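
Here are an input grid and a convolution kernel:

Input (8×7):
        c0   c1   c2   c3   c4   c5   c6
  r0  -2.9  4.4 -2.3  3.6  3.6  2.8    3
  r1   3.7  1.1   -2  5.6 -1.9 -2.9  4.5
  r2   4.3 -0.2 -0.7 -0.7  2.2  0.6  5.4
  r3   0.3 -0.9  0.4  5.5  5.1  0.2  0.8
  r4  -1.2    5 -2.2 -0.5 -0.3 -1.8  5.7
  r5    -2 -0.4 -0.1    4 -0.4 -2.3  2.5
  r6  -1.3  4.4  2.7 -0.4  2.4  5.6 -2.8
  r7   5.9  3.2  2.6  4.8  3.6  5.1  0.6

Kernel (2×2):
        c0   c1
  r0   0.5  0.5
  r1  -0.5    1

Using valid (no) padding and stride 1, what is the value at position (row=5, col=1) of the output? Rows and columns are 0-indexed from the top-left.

0.25

The receptive field on the input at this output position is [-0.4 -0.1 / 4.4 2.7]. Elementwise product with the kernel and sum: -0.4·0.5 + -0.1·0.5 + 4.4·-0.5 + 2.7·1.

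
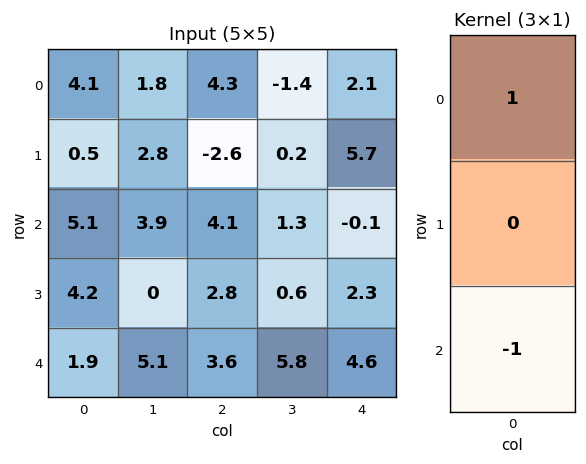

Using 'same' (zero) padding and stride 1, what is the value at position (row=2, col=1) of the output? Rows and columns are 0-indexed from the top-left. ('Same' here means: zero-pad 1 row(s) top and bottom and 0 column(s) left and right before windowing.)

The receptive field on the zero-padded input at this output position is [2.8 / 3.9 / 0]. Elementwise product with the kernel and sum: 2.8·1 + 0·-1.

2.8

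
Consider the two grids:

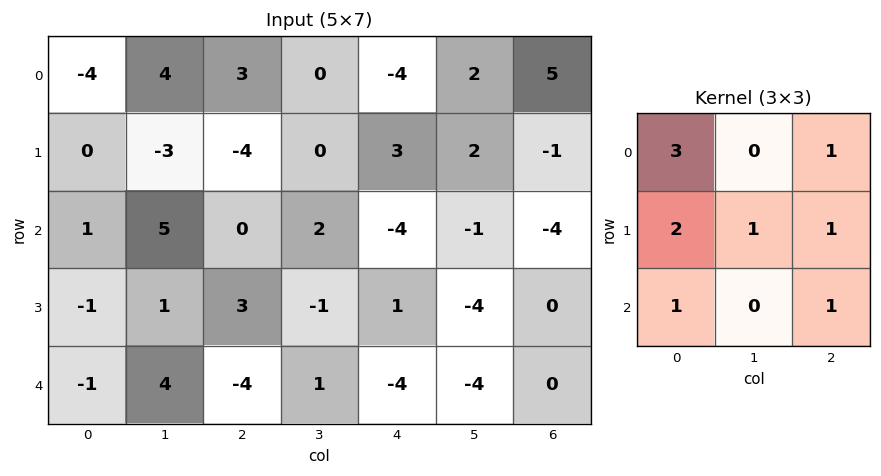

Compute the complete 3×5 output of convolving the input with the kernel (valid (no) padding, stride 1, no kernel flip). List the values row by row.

-15 9 -4 8 -8
5 3 -7 -4 -4
0 26 -6 -3 -22

Output[0,0]: The receptive field on the input at this output position is [-4 4 3 / 0 -3 -4 / 1 5 0]. Elementwise product with the kernel and sum: -4·3 + 3·1 + 0·2 + -3·1 + -4·1 + 1·1 + 0·1.
Output[0,1]: The receptive field on the input at this output position is [4 3 0 / -3 -4 0 / 5 0 2]. Elementwise product with the kernel and sum: 4·3 + 0·1 + -3·2 + -4·1 + 0·1 + 5·1 + 2·1.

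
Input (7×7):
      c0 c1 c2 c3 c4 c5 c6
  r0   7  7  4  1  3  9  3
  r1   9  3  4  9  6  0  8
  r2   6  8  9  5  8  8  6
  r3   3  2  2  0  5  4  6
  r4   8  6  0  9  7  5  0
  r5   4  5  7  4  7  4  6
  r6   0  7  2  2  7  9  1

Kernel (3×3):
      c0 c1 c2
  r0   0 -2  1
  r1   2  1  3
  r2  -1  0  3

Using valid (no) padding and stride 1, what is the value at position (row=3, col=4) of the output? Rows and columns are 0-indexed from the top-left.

28

The receptive field on the input at this output position is [5 4 6 / 7 5 0 / 7 4 6]. Elementwise product with the kernel and sum: 4·-2 + 6·1 + 7·2 + 5·1 + 0·3 + 7·-1 + 6·3.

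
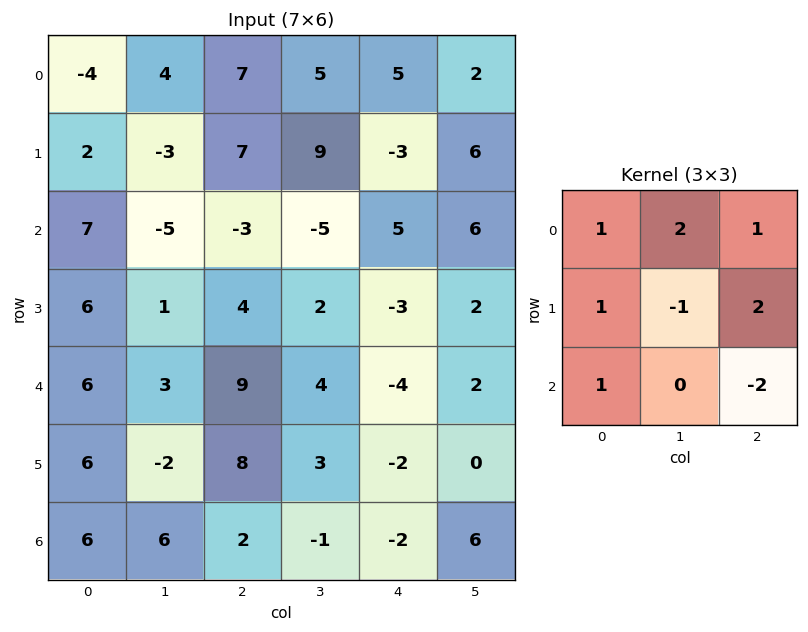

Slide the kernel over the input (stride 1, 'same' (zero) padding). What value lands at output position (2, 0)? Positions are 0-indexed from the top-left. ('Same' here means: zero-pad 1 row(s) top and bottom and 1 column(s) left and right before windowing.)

-18

The receptive field on the zero-padded input at this output position is [0 2 -3 / 0 7 -5 / 0 6 1]. Elementwise product with the kernel and sum: 0·1 + 2·2 + -3·1 + 0·1 + 7·-1 + -5·2 + 0·1 + 1·-2.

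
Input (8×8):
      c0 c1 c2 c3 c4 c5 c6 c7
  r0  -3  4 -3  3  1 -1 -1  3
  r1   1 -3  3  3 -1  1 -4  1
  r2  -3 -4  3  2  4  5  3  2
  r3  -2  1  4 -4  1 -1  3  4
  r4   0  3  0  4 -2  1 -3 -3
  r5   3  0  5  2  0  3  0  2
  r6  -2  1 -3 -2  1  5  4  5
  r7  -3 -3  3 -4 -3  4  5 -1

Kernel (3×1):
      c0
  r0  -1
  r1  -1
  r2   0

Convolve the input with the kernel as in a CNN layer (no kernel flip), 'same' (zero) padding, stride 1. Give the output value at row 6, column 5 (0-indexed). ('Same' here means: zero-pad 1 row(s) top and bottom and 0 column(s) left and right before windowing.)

The receptive field on the zero-padded input at this output position is [3 / 5 / 4]. Elementwise product with the kernel and sum: 3·-1 + 5·-1.

-8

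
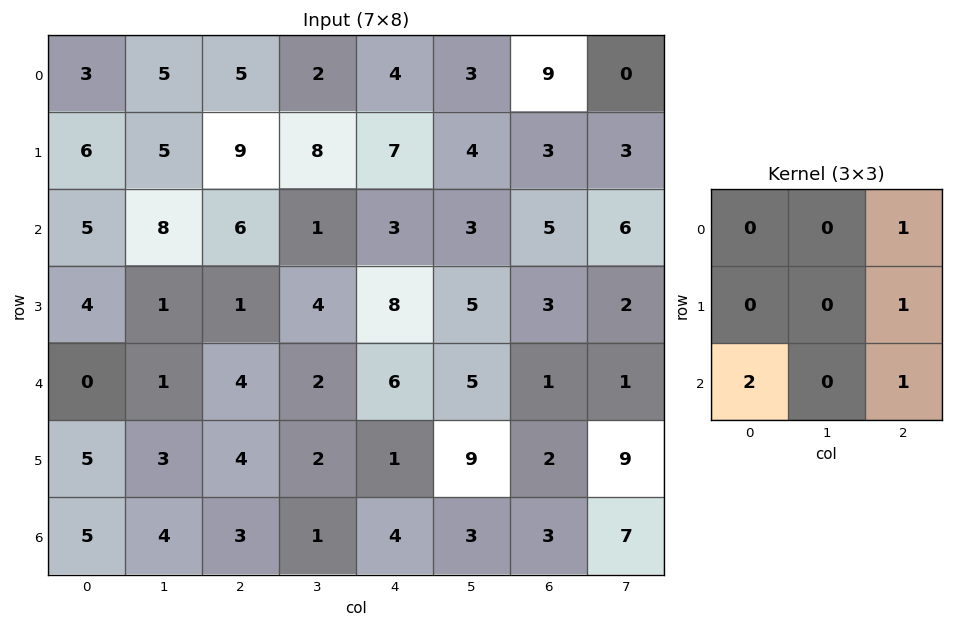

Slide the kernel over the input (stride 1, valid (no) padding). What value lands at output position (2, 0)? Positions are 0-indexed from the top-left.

The receptive field on the input at this output position is [5 8 6 / 4 1 1 / 0 1 4]. Elementwise product with the kernel and sum: 6·1 + 1·1 + 0·2 + 4·1.

11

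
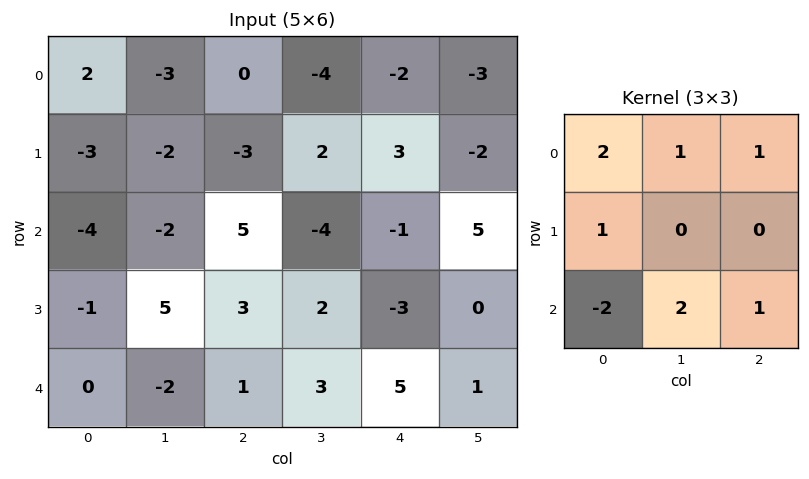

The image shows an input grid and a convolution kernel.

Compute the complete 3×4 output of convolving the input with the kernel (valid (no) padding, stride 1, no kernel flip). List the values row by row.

Output[0,0]: The receptive field on the input at this output position is [2 -3 0 / -3 -2 -3 / -4 -2 5]. Elementwise product with the kernel and sum: 2·2 + -3·1 + 0·1 + -3·1 + -4·-2 + -2·2 + 5·1.
Output[0,1]: The receptive field on the input at this output position is [-3 0 -4 / -2 -3 2 / -2 5 -4]. Elementwise product with the kernel and sum: -3·2 + 0·1 + -4·1 + -2·1 + -2·-2 + 5·2 + -4·1.

7 -2 -28 0
0 -9 -1 -9
-9 11 17 3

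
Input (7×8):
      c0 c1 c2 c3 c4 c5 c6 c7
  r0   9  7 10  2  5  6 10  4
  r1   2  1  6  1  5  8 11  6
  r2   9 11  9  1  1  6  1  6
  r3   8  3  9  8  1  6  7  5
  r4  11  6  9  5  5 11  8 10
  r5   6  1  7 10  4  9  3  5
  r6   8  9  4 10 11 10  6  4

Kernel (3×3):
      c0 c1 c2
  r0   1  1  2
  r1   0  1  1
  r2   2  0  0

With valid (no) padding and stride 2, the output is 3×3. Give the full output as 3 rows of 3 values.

61 46 52
72 39 32
59 46 66

Output[0,0]: The receptive field on the input at this output position is [9 7 10 / 2 1 6 / 9 11 9]. Elementwise product with the kernel and sum: 9·1 + 7·1 + 10·2 + 1·1 + 6·1 + 9·2.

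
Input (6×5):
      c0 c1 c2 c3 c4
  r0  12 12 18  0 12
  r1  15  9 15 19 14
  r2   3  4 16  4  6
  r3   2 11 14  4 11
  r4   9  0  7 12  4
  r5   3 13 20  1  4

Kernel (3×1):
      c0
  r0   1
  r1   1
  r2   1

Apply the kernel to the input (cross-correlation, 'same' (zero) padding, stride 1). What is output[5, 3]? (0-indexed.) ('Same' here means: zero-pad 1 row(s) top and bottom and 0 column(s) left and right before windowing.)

13

The receptive field on the zero-padded input at this output position is [12 / 1 / 0]. Elementwise product with the kernel and sum: 12·1 + 1·1 + 0·1.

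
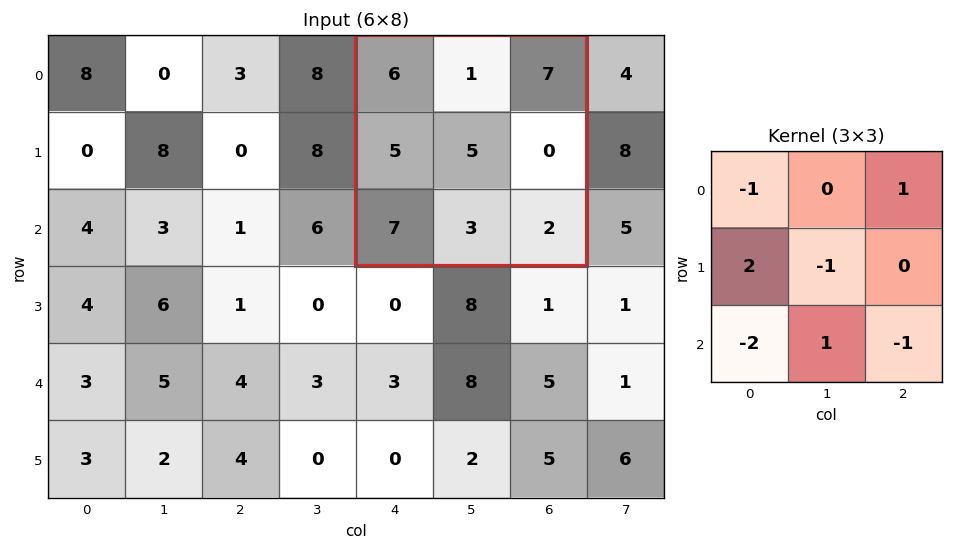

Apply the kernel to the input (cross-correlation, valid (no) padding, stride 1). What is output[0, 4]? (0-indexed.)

The receptive field on the input at this output position is [6 1 7 / 5 5 0 / 7 3 2]. Elementwise product with the kernel and sum: 6·-1 + 7·1 + 5·2 + 5·-1 + 7·-2 + 3·1 + 2·-1.

-7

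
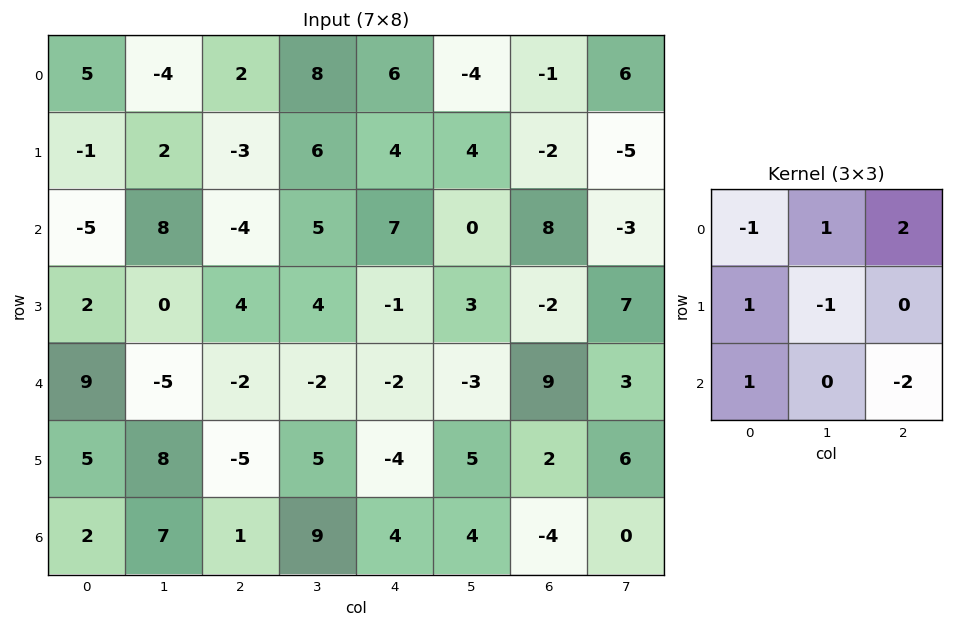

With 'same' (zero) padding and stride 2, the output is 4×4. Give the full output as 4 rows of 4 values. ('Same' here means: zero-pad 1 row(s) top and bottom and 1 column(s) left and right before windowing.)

Output[0,0]: The receptive field on the zero-padded input at this output position is [0 0 0 / 0 5 -4 / 0 -1 2]. Elementwise product with the kernel and sum: 0·-1 + 0·1 + 0·2 + 0·1 + 5·-1 + 0·1 + 2·-2.
Output[0,1]: The receptive field on the zero-padded input at this output position is [0 0 0 / -4 2 8 / 2 -3 6]. Elementwise product with the kernel and sum: 0·-1 + 0·1 + 0·2 + -4·1 + 2·-1 + 2·1 + 6·-2.

-9 -16 0 11
8 11 2 -35
-23 7 -4 -10
19 3 6 17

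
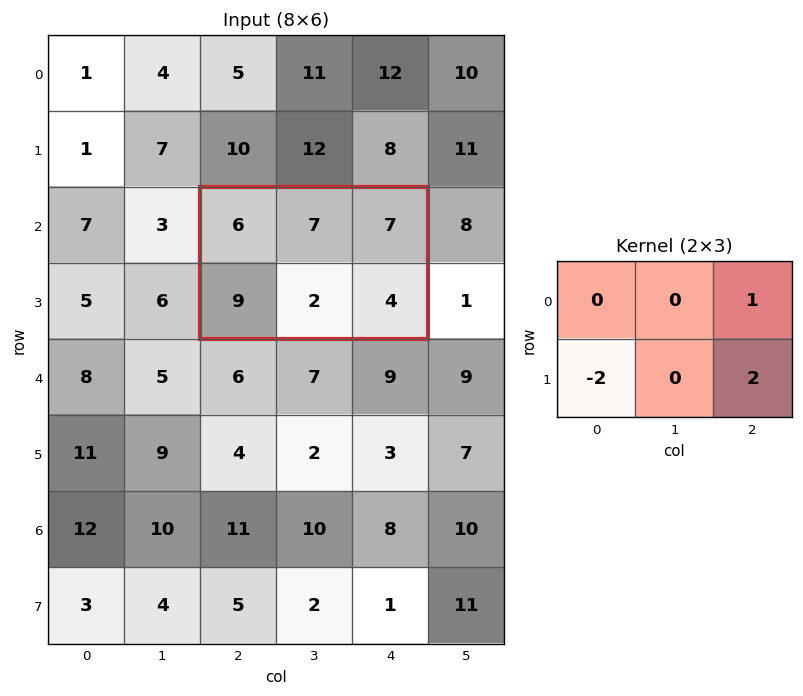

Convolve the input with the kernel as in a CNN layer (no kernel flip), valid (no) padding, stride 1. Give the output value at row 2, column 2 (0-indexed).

-3

The receptive field on the input at this output position is [6 7 7 / 9 2 4]. Elementwise product with the kernel and sum: 7·1 + 9·-2 + 4·2.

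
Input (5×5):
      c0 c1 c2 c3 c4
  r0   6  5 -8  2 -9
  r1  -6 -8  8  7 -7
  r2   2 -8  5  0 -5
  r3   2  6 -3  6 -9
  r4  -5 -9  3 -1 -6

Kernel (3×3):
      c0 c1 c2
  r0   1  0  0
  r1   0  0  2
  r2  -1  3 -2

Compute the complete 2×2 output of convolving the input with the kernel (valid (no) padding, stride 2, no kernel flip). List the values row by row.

Output[0,0]: The receptive field on the input at this output position is [6 5 -8 / -6 -8 8 / 2 -8 5]. Elementwise product with the kernel and sum: 6·1 + 8·2 + 2·-1 + -8·3 + 5·-2.

-14 -17
-32 -7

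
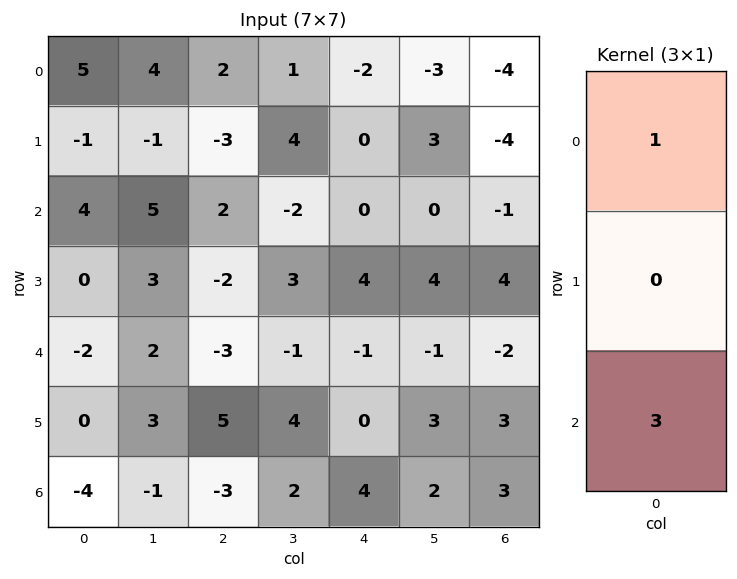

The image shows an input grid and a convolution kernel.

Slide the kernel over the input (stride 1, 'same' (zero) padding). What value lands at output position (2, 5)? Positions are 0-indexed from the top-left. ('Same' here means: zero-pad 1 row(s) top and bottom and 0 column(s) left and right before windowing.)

The receptive field on the zero-padded input at this output position is [3 / 0 / 4]. Elementwise product with the kernel and sum: 3·1 + 4·3.

15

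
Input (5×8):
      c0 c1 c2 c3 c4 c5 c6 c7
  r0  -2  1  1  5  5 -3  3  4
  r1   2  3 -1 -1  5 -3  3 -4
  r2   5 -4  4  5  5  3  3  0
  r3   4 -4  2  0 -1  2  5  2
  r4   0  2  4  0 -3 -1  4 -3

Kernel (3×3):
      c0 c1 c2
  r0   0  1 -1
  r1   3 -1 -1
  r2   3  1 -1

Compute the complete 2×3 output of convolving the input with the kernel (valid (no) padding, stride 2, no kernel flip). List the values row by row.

Output[0,0]: The receptive field on the input at this output position is [-2 1 1 / 2 3 -1 / 5 -4 4]. Elementwise product with the kernel and sum: 1·1 + 1·-1 + 2·3 + 3·-1 + -1·-1 + 5·3 + -4·1 + 4·-1.

11 5 24
4 22 -24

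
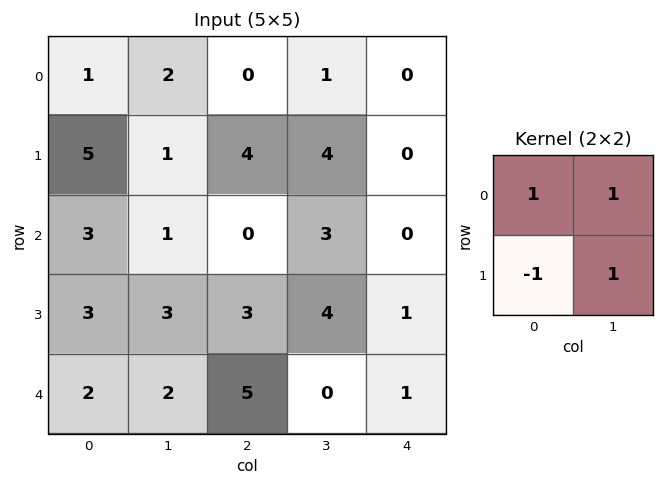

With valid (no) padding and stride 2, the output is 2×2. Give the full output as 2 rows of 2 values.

-1 1
4 4

Output[0,0]: The receptive field on the input at this output position is [1 2 / 5 1]. Elementwise product with the kernel and sum: 1·1 + 2·1 + 5·-1 + 1·1.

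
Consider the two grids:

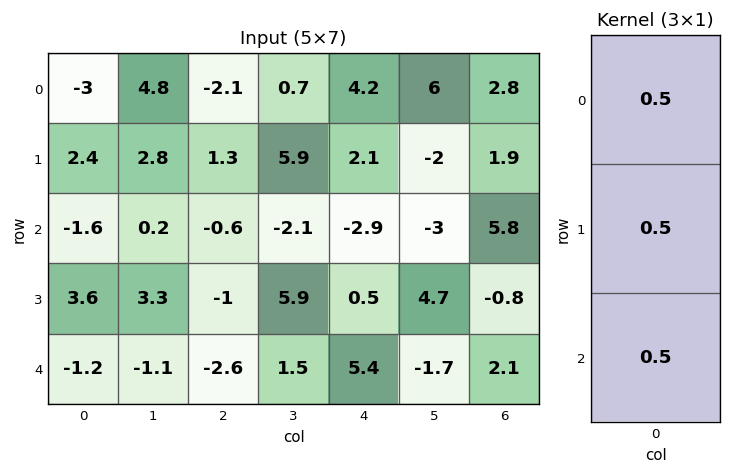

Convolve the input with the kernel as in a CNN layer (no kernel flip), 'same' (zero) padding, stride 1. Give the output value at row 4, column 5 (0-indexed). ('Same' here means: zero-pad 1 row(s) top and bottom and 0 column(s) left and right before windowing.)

The receptive field on the zero-padded input at this output position is [4.7 / -1.7 / 0]. Elementwise product with the kernel and sum: 4.7·0.5 + -1.7·0.5 + 0·0.5.

1.5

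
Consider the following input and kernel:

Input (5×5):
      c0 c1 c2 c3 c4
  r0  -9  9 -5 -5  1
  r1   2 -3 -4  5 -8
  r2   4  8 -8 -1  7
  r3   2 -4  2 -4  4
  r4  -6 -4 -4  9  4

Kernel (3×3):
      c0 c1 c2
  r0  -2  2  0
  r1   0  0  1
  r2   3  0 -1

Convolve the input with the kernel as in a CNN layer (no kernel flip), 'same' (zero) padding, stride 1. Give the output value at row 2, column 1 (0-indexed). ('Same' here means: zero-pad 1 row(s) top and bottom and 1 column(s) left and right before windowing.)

-14

The receptive field on the zero-padded input at this output position is [2 -3 -4 / 4 8 -8 / 2 -4 2]. Elementwise product with the kernel and sum: 2·-2 + -3·2 + -8·1 + 2·3 + 2·-1.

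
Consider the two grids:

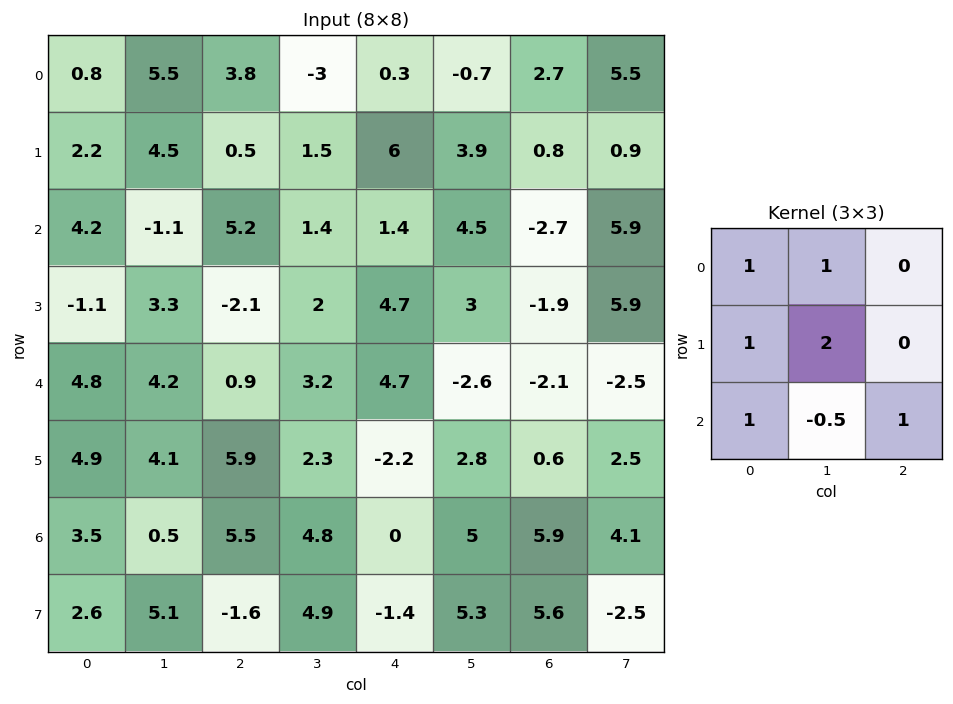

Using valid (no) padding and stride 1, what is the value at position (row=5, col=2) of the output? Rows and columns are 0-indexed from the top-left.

17.85

The receptive field on the input at this output position is [5.9 2.3 -2.2 / 5.5 4.8 0 / -1.6 4.9 -1.4]. Elementwise product with the kernel and sum: 5.9·1 + 2.3·1 + 5.5·1 + 4.8·2 + -1.6·1 + 4.9·-0.5 + -1.4·1.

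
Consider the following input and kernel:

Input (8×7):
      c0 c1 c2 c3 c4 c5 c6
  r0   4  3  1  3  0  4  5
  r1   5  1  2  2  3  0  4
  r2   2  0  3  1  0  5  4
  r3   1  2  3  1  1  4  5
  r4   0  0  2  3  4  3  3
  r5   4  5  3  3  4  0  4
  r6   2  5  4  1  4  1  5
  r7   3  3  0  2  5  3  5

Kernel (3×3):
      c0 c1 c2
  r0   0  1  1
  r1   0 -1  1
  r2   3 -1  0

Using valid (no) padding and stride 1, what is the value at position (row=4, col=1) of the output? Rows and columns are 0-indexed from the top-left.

16

The receptive field on the input at this output position is [0 2 3 / 5 3 3 / 5 4 1]. Elementwise product with the kernel and sum: 2·1 + 3·1 + 3·-1 + 3·1 + 5·3 + 4·-1.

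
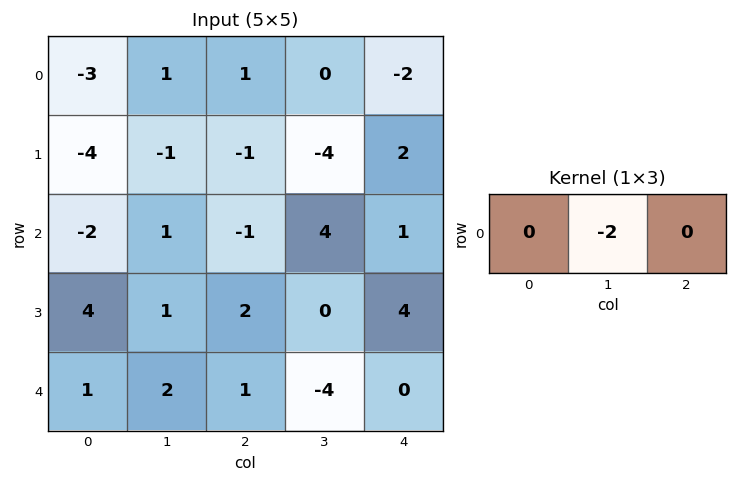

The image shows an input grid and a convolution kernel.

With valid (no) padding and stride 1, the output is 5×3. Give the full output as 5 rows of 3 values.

-2 -2 0
2 2 8
-2 2 -8
-2 -4 0
-4 -2 8

Output[0,0]: The receptive field on the input at this output position is [-3 1 1]. Elementwise product with the kernel and sum: 1·-2.
Output[0,1]: The receptive field on the input at this output position is [1 1 0]. Elementwise product with the kernel and sum: 1·-2.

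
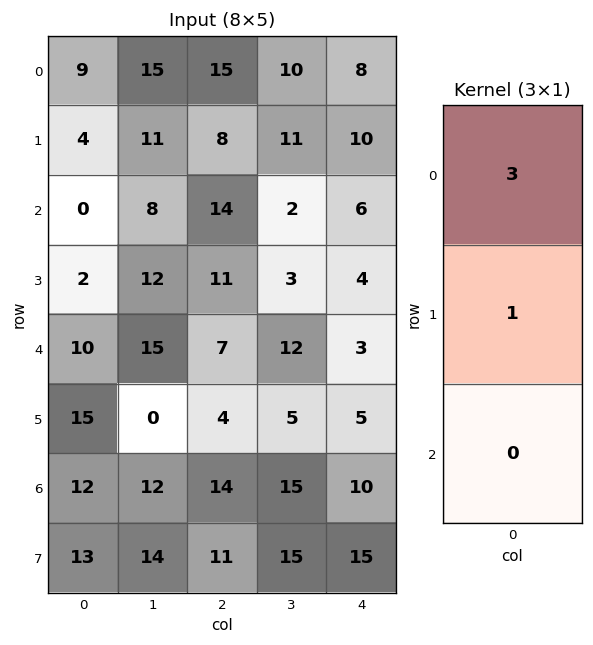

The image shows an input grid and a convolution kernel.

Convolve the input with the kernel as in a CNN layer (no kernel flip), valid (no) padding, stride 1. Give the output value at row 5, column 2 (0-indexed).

The receptive field on the input at this output position is [4 / 14 / 11]. Elementwise product with the kernel and sum: 4·3 + 14·1.

26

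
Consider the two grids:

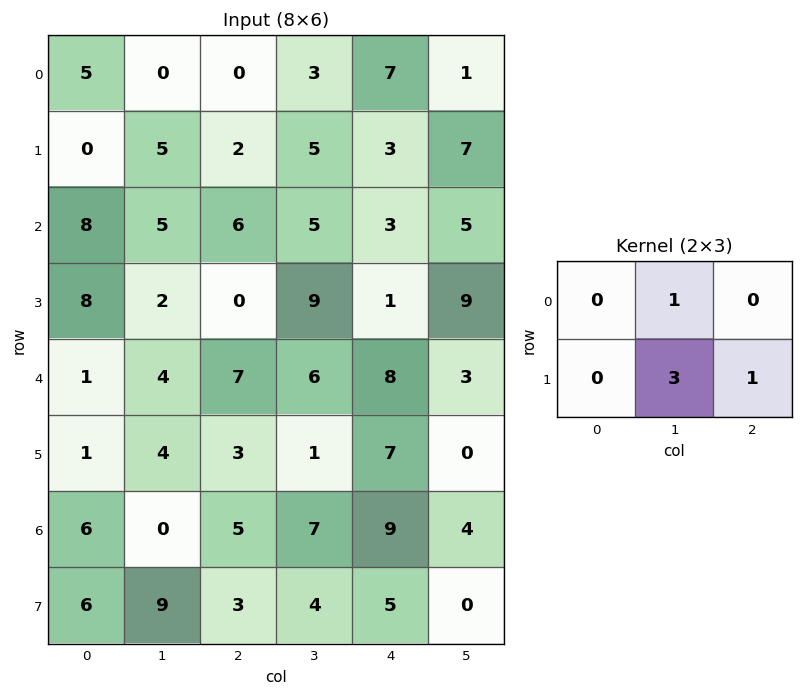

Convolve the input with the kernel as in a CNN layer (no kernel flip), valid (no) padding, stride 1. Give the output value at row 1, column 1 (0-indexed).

25

The receptive field on the input at this output position is [5 2 5 / 5 6 5]. Elementwise product with the kernel and sum: 2·1 + 6·3 + 5·1.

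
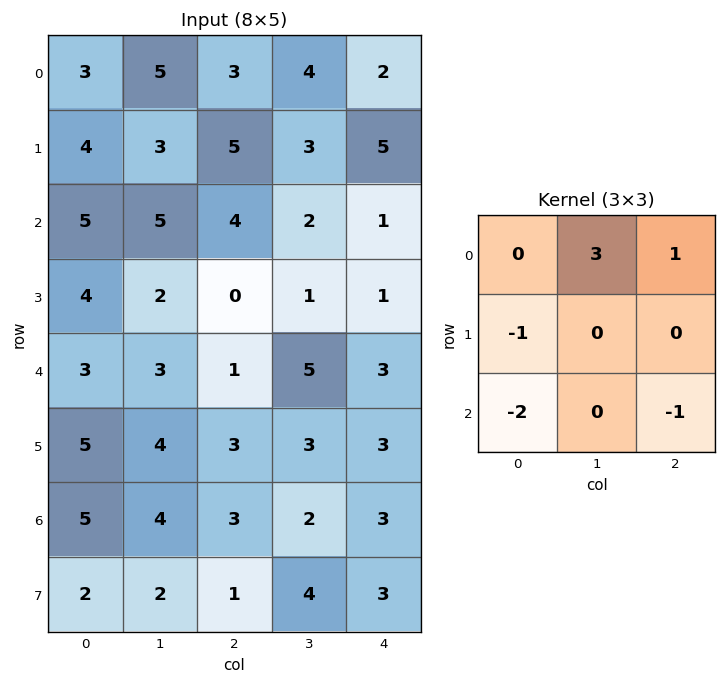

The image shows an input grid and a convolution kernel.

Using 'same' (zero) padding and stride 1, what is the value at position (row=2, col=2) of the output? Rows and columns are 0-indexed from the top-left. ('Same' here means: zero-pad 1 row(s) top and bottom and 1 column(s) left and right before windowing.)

8

The receptive field on the zero-padded input at this output position is [3 5 3 / 5 4 2 / 2 0 1]. Elementwise product with the kernel and sum: 5·3 + 3·1 + 5·-1 + 2·-2 + 1·-1.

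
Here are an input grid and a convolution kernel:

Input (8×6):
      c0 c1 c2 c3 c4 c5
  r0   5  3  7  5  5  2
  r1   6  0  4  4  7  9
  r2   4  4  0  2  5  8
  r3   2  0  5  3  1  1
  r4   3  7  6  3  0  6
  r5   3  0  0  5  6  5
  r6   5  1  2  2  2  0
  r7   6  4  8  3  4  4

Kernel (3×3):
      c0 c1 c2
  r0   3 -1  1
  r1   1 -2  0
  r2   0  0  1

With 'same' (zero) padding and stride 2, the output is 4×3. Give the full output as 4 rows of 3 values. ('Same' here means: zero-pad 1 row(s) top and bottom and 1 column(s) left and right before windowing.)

Output[0,0]: The receptive field on the zero-padded input at this output position is [0 0 0 / 0 5 3 / 0 6 0]. Elementwise product with the kernel and sum: 0·3 + 0·-1 + 0·1 + 0·1 + 5·-2 + 0·1.

-10 -7 4
-14 7 7
-8 -2 17
-9 5 16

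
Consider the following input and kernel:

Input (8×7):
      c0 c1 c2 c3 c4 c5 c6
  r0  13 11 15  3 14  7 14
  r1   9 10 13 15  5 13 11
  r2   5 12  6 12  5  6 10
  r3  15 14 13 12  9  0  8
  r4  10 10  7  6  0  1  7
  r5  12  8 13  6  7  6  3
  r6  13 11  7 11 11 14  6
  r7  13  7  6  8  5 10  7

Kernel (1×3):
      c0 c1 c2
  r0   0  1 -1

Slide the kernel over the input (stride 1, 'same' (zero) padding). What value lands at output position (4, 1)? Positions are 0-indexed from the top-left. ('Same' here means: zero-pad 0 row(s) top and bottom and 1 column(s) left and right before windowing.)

The receptive field on the zero-padded input at this output position is [10 10 7]. Elementwise product with the kernel and sum: 10·1 + 7·-1.

3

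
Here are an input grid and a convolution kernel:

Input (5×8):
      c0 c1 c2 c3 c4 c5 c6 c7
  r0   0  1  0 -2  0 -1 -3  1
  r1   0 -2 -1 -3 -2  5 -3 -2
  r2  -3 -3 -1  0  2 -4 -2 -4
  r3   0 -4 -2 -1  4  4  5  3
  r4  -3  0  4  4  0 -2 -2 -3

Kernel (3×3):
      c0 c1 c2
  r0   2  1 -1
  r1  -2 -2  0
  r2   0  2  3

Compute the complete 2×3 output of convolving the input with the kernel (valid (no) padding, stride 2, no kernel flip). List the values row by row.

Output[0,0]: The receptive field on the input at this output position is [0 1 0 / 0 -2 -1 / -3 -3 -1]. Elementwise product with the kernel and sum: 0·2 + 1·1 + 0·-1 + 0·-2 + -2·-2 + -3·2 + -1·3.

-4 12 -18
12 10 -24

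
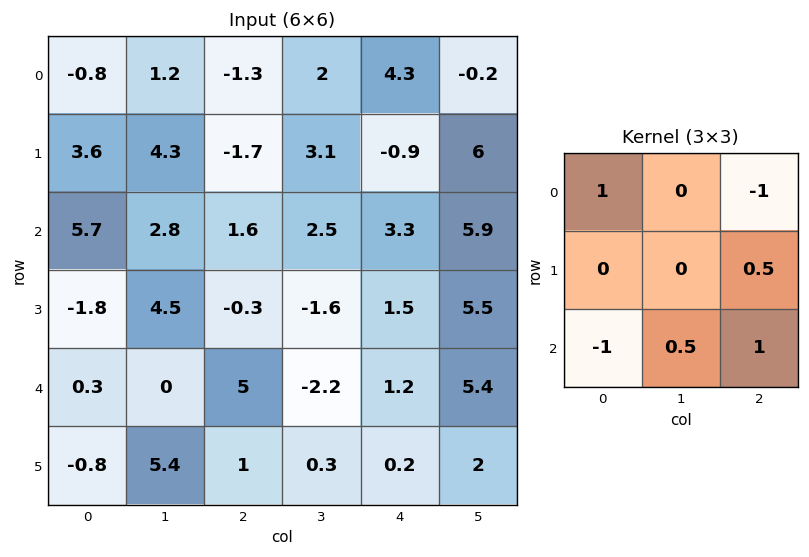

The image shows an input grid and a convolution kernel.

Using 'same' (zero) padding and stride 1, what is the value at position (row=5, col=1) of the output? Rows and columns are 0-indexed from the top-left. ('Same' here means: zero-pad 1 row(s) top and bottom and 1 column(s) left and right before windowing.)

-4.2

The receptive field on the zero-padded input at this output position is [0.3 0 5 / -0.8 5.4 1 / 0 0 0]. Elementwise product with the kernel and sum: 0.3·1 + 5·-1 + 1·0.5 + 0·-1 + 0·0.5 + 0·1.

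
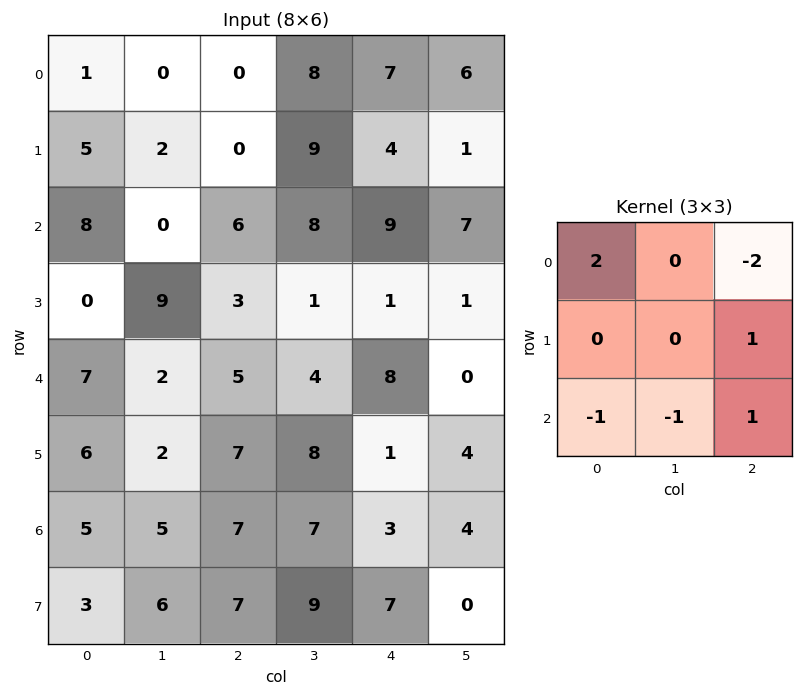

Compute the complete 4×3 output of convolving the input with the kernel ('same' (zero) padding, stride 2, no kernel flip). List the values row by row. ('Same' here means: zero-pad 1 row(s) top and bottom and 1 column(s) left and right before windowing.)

Output[0,0]: The receptive field on the zero-padded input at this output position is [0 0 0 / 0 1 0 / 0 5 2]. Elementwise product with the kernel and sum: 0·2 + 0·-2 + 0·1 + 0·-1 + 5·-1 + 2·1.
Output[0,1]: The receptive field on the zero-padded input at this output position is [0 0 0 / 0 0 8 / 2 0 9]. Elementwise product with the kernel and sum: 0·2 + 0·-2 + 8·1 + 2·-1 + 0·-1 + 9·1.

-3 15 -6
5 -17 22
-20 19 -5
4 -9 -4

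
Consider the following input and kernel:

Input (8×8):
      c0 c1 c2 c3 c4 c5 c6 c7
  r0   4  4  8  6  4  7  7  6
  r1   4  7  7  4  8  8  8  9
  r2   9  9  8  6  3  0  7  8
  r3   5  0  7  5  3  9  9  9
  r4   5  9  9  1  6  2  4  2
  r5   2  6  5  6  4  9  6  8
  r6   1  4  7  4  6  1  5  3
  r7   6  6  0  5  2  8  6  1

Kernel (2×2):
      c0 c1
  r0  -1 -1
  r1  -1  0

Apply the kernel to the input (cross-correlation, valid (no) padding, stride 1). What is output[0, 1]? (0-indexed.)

-19

The receptive field on the input at this output position is [4 8 / 7 7]. Elementwise product with the kernel and sum: 4·-1 + 8·-1 + 7·-1.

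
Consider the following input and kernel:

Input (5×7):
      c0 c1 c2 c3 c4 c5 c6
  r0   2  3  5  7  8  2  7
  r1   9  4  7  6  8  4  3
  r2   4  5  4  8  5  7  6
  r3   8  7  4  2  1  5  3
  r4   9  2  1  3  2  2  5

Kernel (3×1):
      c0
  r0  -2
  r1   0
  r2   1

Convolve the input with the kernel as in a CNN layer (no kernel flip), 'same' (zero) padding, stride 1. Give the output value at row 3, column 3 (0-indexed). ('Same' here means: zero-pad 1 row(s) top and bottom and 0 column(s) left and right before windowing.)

-13

The receptive field on the zero-padded input at this output position is [8 / 2 / 3]. Elementwise product with the kernel and sum: 8·-2 + 3·1.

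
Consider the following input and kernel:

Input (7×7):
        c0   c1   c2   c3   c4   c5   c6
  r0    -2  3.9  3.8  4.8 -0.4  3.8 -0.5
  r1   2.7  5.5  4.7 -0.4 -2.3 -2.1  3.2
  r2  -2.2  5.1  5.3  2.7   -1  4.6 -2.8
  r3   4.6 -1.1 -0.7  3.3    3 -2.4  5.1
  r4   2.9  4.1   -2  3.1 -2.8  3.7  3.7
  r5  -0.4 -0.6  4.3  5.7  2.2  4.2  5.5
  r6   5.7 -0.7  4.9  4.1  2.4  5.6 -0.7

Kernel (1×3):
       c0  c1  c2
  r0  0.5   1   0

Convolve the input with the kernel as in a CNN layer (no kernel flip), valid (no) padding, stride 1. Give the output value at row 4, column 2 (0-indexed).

The receptive field on the input at this output position is [-2 3.1 -2.8]. Elementwise product with the kernel and sum: -2·0.5 + 3.1·1.

2.1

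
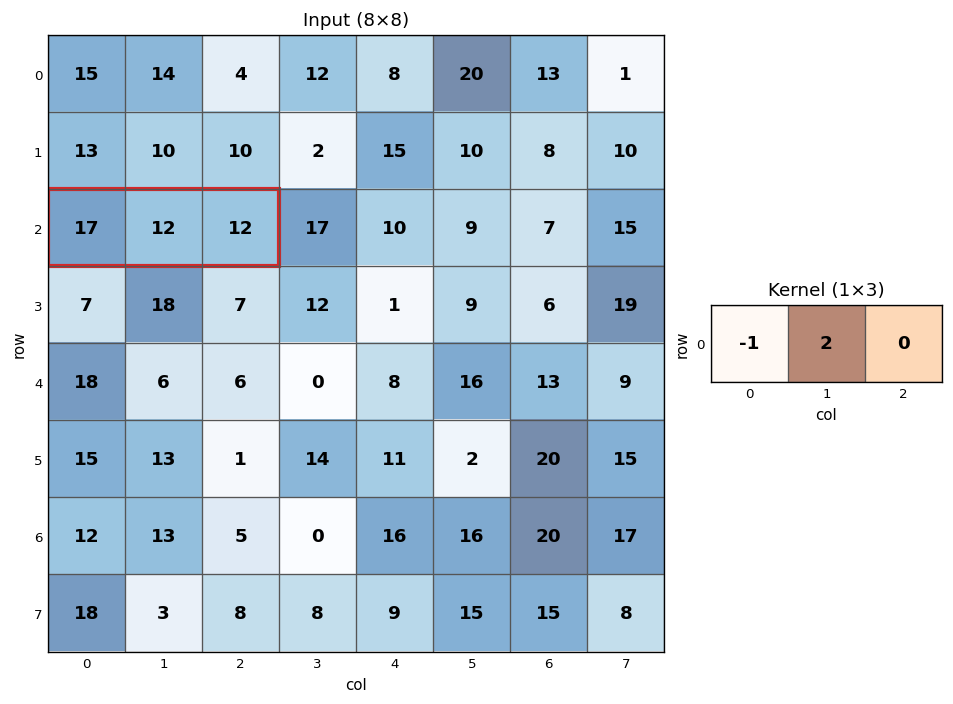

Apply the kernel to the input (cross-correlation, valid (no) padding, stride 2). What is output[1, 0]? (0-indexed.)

The receptive field on the input at this output position is [17 12 12]. Elementwise product with the kernel and sum: 17·-1 + 12·2.

7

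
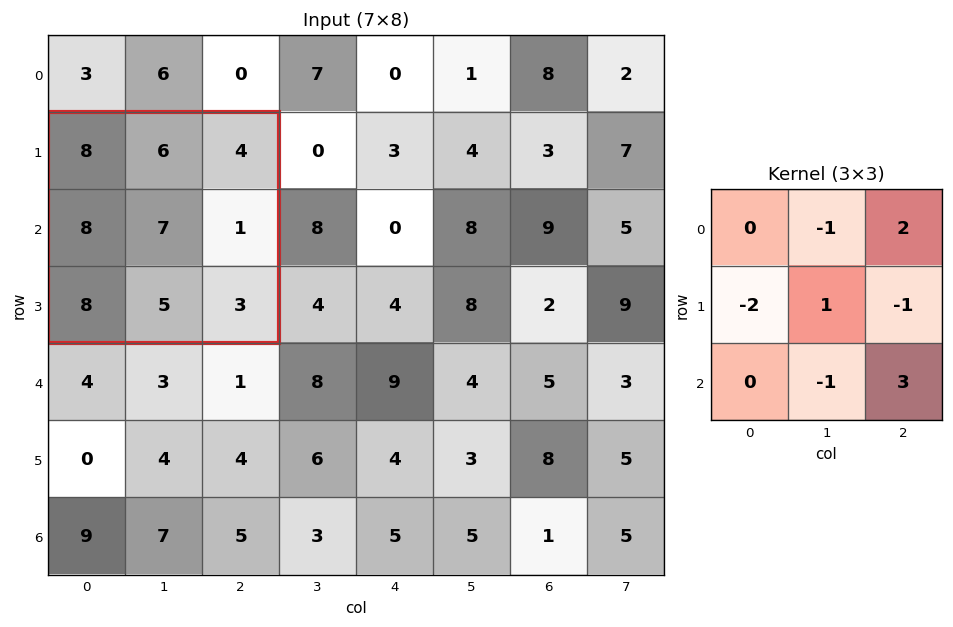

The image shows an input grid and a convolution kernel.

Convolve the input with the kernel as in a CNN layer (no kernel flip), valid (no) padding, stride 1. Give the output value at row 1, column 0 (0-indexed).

The receptive field on the input at this output position is [8 6 4 / 8 7 1 / 8 5 3]. Elementwise product with the kernel and sum: 6·-1 + 4·2 + 8·-2 + 7·1 + 1·-1 + 5·-1 + 3·3.

-4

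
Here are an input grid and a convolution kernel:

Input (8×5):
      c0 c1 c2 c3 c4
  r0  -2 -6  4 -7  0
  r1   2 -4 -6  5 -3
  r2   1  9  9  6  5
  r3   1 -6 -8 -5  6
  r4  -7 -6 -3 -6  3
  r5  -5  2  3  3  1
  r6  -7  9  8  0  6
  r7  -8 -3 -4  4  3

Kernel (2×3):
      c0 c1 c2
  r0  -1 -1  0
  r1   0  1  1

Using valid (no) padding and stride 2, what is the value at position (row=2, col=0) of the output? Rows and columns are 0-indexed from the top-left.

The receptive field on the input at this output position is [-7 -6 -3 / -5 2 3]. Elementwise product with the kernel and sum: -7·-1 + -6·-1 + 2·1 + 3·1.

18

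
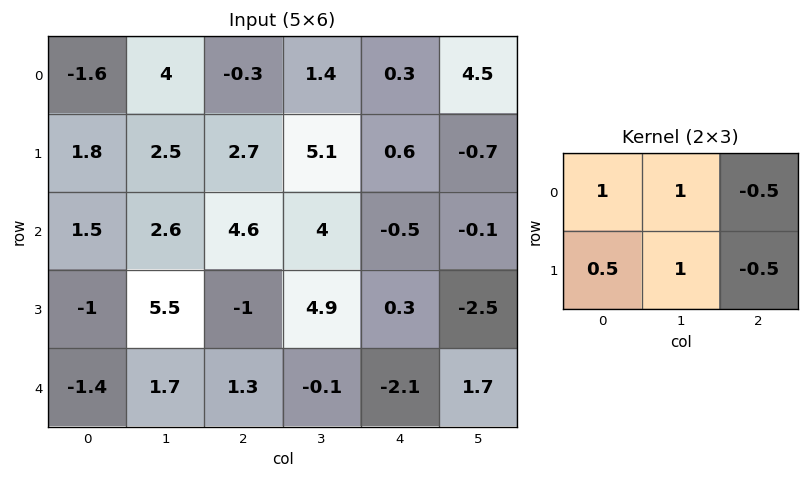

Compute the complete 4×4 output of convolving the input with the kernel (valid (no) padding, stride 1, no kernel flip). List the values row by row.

Output[0,0]: The receptive field on the input at this output position is [-1.6 4 -0.3 / 1.8 2.5 2.7]. Elementwise product with the kernel and sum: -1.6·1 + 4·1 + -0.3·-0.5 + 1.8·0.5 + 2.5·1 + 2.7·-0.5.
Output[0,1]: The receptive field on the input at this output position is [4 -0.3 1.4 / 2.5 2.7 5.1]. Elementwise product with the kernel and sum: 4·1 + -0.3·1 + 1.4·-0.5 + 2.5·0.5 + 2.7·1 + 5.1·-0.5.

4.6 4.4 7.1 2.95
4 6.55 14.05 7.6
7.3 4.5 13.1 7.55
5.35 4.25 5.35 3.45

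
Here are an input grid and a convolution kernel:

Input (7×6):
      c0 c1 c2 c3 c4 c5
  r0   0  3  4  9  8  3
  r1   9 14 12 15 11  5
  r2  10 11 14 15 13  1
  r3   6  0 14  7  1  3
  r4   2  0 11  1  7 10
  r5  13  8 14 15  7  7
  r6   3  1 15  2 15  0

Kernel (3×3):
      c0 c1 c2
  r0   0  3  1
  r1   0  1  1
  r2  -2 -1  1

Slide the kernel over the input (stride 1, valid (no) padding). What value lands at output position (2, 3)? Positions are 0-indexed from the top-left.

45

The receptive field on the input at this output position is [15 13 1 / 7 1 3 / 1 7 10]. Elementwise product with the kernel and sum: 13·3 + 1·1 + 1·1 + 3·1 + 1·-2 + 7·-1 + 10·1.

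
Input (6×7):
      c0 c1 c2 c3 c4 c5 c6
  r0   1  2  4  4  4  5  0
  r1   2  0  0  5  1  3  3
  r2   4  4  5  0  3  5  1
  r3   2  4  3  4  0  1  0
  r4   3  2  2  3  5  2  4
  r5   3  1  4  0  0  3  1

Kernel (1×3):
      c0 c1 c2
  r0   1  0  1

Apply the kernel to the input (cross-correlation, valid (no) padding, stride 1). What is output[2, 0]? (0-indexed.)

The receptive field on the input at this output position is [4 4 5]. Elementwise product with the kernel and sum: 4·1 + 5·1.

9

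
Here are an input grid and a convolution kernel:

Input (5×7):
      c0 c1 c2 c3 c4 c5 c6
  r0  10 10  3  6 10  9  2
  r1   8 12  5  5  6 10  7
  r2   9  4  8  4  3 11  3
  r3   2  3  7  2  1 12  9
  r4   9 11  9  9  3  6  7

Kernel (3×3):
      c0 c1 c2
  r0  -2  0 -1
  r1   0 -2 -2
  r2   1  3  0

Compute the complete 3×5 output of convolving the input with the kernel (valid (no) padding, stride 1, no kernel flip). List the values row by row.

Output[0,0]: The receptive field on the input at this output position is [10 10 3 / 8 12 5 / 9 4 8]. Elementwise product with the kernel and sum: 10·-2 + 3·-1 + 12·-2 + 5·-2 + 9·1 + 4·3.
Output[0,1]: The receptive field on the input at this output position is [10 3 6 / 12 5 5 / 4 8 4]. Elementwise product with the kernel and sum: 10·-2 + 6·-1 + 5·-2 + 5·-2 + 4·1 + 8·3.

-36 -18 -18 -40 -20
-34 -29 -17 -43 -10
-4 8 11 -27 -30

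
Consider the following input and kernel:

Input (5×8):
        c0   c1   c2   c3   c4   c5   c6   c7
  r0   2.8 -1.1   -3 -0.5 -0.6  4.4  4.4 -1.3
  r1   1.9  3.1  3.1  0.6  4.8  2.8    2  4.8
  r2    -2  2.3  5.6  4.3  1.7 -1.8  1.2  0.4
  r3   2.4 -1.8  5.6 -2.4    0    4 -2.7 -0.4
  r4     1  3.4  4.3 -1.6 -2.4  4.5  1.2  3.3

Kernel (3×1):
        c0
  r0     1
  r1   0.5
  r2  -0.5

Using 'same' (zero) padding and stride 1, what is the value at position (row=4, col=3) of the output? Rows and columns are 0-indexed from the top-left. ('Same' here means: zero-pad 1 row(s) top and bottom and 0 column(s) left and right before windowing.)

-3.2

The receptive field on the zero-padded input at this output position is [-2.4 / -1.6 / 0]. Elementwise product with the kernel and sum: -2.4·1 + -1.6·0.5 + 0·-0.5.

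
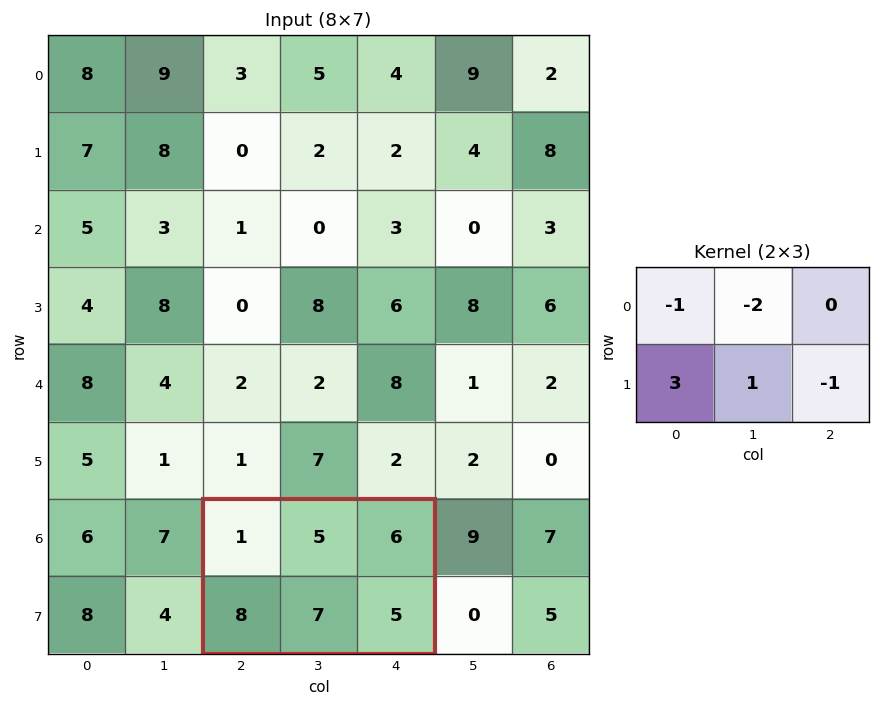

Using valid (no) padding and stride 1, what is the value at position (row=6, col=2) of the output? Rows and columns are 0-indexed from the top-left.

The receptive field on the input at this output position is [1 5 6 / 8 7 5]. Elementwise product with the kernel and sum: 1·-1 + 5·-2 + 8·3 + 7·1 + 5·-1.

15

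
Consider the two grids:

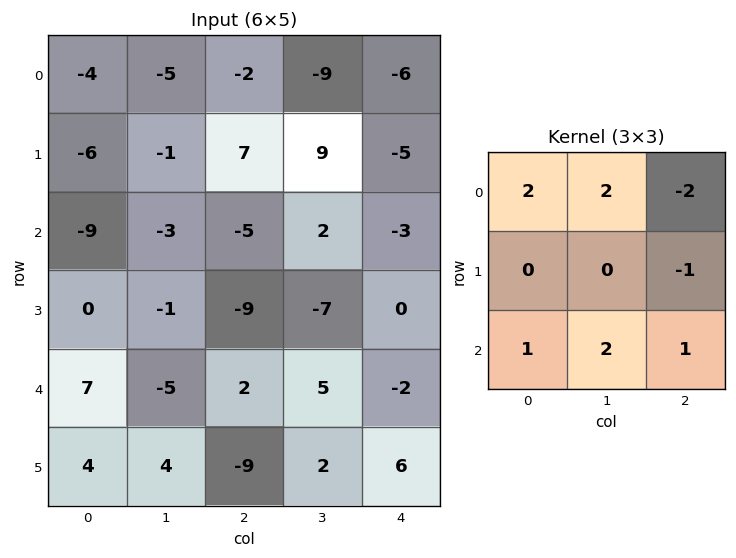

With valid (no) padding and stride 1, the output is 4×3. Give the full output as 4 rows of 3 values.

-41 -16 -9
-34 -34 22
-6 -9 10
17 -23 -29

Output[0,0]: The receptive field on the input at this output position is [-4 -5 -2 / -6 -1 7 / -9 -3 -5]. Elementwise product with the kernel and sum: -4·2 + -5·2 + -2·-2 + 7·-1 + -9·1 + -3·2 + -5·1.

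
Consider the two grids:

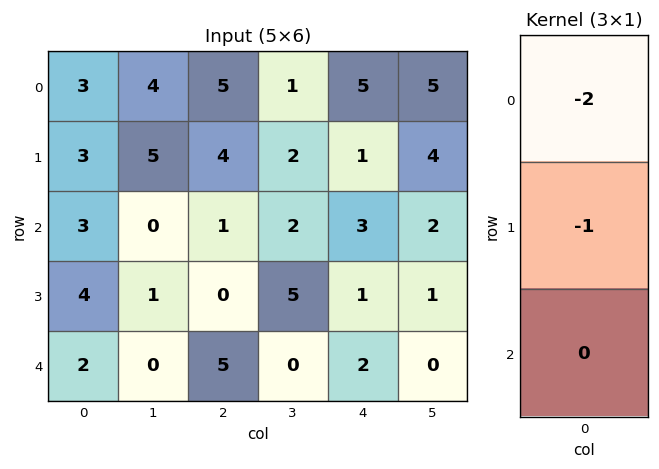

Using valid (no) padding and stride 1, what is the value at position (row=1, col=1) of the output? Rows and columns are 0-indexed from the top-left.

The receptive field on the input at this output position is [5 / 0 / 1]. Elementwise product with the kernel and sum: 5·-2 + 0·-1.

-10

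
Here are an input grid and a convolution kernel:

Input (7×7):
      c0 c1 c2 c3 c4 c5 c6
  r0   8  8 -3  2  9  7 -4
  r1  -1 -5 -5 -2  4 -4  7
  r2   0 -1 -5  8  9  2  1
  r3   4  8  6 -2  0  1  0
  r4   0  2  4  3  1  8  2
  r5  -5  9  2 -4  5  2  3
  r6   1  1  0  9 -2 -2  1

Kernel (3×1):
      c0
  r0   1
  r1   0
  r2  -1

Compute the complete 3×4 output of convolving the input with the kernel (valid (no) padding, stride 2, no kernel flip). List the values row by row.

8 2 0 -5
0 -9 8 -1
-1 4 3 1

Output[0,0]: The receptive field on the input at this output position is [8 / -1 / 0]. Elementwise product with the kernel and sum: 8·1 + 0·-1.
Output[0,1]: The receptive field on the input at this output position is [-3 / -5 / -5]. Elementwise product with the kernel and sum: -3·1 + -5·-1.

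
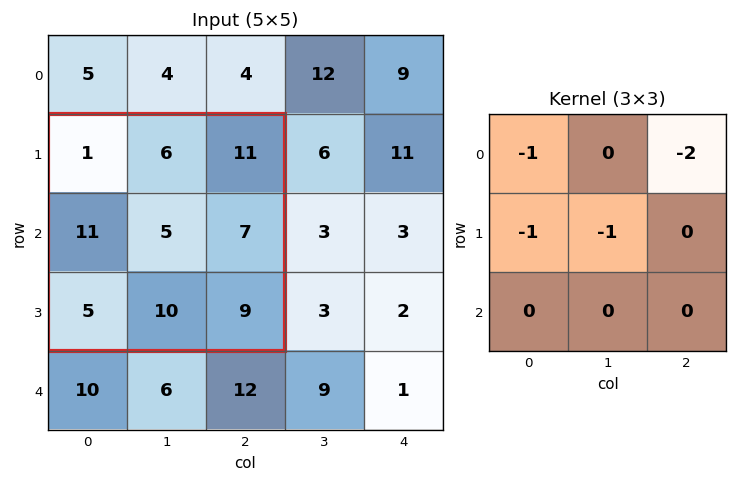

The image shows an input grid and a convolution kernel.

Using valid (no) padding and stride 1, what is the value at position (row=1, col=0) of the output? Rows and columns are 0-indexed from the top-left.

-39

The receptive field on the input at this output position is [1 6 11 / 11 5 7 / 5 10 9]. Elementwise product with the kernel and sum: 1·-1 + 11·-2 + 11·-1 + 5·-1.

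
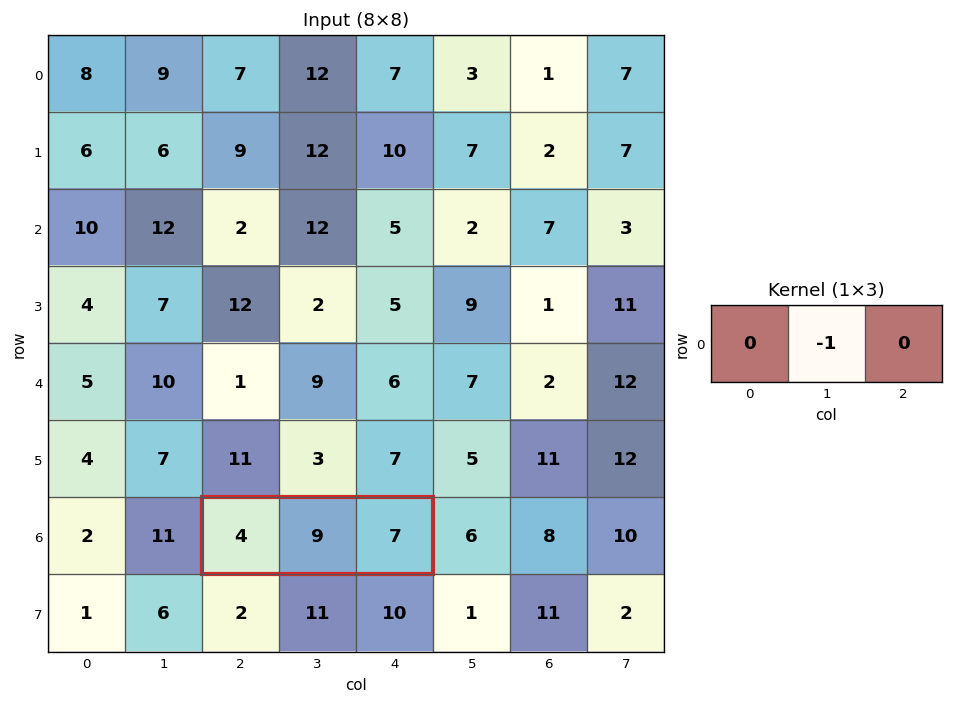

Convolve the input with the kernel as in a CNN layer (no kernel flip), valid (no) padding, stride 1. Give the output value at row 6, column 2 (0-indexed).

-9

The receptive field on the input at this output position is [4 9 7]. Elementwise product with the kernel and sum: 9·-1.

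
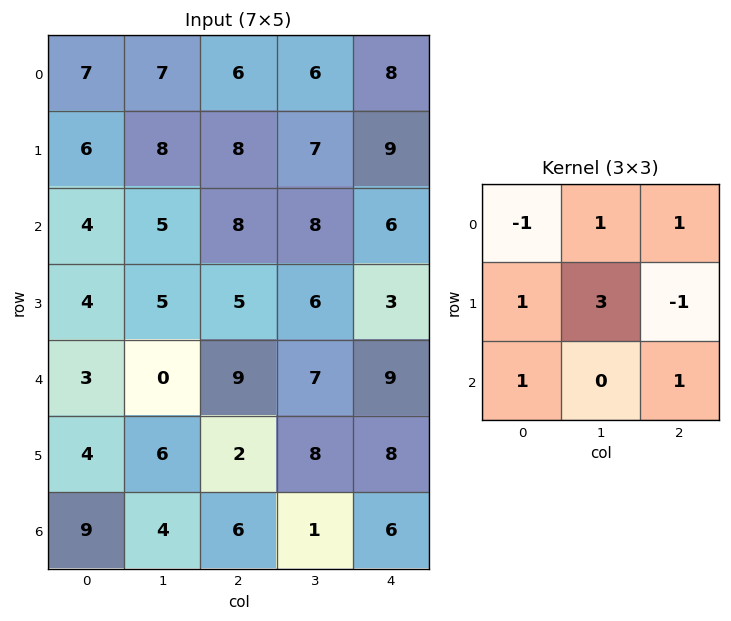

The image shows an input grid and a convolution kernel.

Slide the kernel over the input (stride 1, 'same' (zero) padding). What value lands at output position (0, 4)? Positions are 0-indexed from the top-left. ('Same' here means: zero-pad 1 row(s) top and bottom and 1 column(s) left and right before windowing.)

37

The receptive field on the zero-padded input at this output position is [0 0 0 / 6 8 0 / 7 9 0]. Elementwise product with the kernel and sum: 0·-1 + 0·1 + 0·1 + 6·1 + 8·3 + 0·-1 + 7·1 + 0·1.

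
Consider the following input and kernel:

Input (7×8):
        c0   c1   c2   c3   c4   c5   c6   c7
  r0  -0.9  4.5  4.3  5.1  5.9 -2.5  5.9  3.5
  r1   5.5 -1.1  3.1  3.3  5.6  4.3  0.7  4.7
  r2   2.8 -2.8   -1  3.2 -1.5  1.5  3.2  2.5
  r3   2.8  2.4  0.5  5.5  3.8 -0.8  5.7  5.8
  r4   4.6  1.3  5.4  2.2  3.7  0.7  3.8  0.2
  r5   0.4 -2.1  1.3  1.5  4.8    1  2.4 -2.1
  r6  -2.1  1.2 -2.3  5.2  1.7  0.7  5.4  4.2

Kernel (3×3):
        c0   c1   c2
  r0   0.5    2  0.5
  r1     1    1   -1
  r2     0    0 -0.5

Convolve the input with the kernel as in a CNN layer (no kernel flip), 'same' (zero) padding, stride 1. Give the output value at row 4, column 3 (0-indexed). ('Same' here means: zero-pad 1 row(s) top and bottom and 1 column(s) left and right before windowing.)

The receptive field on the zero-padded input at this output position is [0.5 5.5 3.8 / 5.4 2.2 3.7 / 1.3 1.5 4.8]. Elementwise product with the kernel and sum: 0.5·0.5 + 5.5·2 + 3.8·0.5 + 5.4·1 + 2.2·1 + 3.7·-1 + 4.8·-0.5.

14.65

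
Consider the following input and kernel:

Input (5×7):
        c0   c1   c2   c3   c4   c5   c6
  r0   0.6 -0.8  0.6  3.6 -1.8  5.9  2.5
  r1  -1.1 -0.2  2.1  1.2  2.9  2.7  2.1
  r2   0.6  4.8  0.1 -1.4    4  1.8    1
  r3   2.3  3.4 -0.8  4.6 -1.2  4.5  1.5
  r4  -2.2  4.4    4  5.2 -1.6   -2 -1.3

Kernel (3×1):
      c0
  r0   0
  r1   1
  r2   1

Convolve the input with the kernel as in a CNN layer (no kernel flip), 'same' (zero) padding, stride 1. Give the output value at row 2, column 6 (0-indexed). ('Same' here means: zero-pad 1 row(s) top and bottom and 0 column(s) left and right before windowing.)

The receptive field on the zero-padded input at this output position is [2.1 / 1 / 1.5]. Elementwise product with the kernel and sum: 1·1 + 1.5·1.

2.5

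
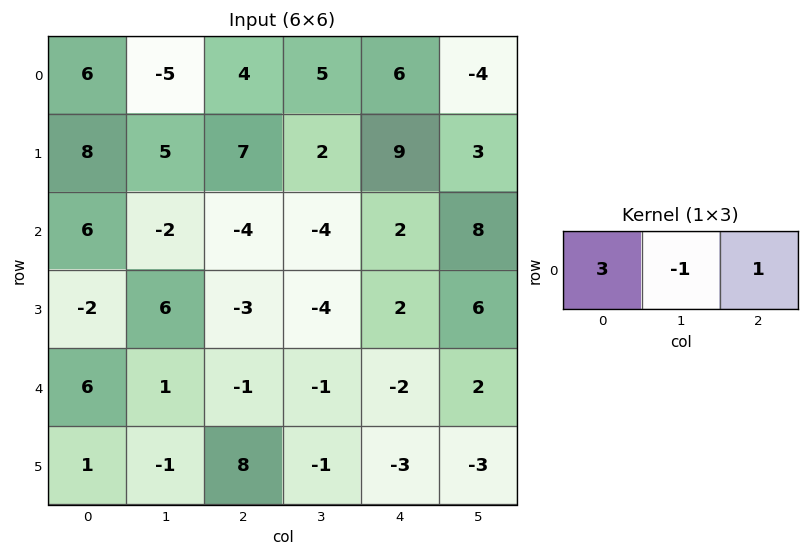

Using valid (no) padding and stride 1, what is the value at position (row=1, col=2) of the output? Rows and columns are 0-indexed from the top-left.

The receptive field on the input at this output position is [7 2 9]. Elementwise product with the kernel and sum: 7·3 + 2·-1 + 9·1.

28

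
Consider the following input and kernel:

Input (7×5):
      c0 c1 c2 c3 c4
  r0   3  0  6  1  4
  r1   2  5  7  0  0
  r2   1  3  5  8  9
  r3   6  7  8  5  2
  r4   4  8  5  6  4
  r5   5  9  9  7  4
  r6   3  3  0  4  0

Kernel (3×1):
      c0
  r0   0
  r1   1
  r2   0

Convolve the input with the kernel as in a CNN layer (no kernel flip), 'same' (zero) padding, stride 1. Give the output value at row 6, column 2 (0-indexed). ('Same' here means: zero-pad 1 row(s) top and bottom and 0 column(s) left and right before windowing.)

0

The receptive field on the zero-padded input at this output position is [9 / 0 / 0]. Elementwise product with the kernel and sum: 0·1.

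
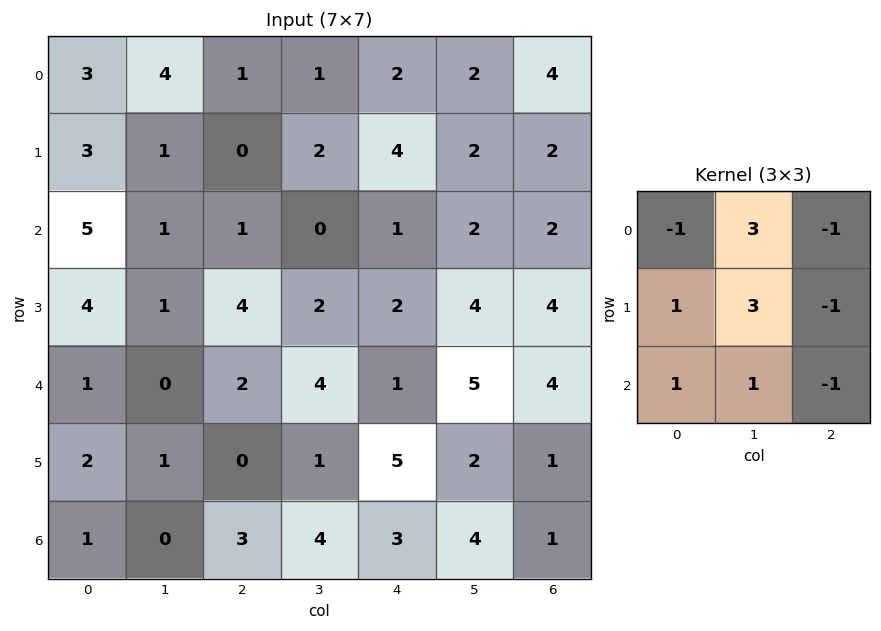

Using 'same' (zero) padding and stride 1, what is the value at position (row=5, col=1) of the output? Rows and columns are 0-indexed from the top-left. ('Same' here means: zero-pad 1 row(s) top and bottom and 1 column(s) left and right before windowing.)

The receptive field on the zero-padded input at this output position is [1 0 2 / 2 1 0 / 1 0 3]. Elementwise product with the kernel and sum: 1·-1 + 0·3 + 2·-1 + 2·1 + 1·3 + 0·-1 + 1·1 + 0·1 + 3·-1.

0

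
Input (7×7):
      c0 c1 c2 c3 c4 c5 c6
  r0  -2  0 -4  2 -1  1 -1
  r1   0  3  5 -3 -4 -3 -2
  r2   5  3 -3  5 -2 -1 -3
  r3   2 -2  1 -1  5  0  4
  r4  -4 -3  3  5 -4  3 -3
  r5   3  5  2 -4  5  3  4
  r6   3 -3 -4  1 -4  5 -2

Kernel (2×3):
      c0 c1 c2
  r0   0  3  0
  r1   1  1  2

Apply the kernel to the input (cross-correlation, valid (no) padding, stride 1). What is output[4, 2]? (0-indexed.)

23

The receptive field on the input at this output position is [3 5 -4 / 2 -4 5]. Elementwise product with the kernel and sum: 5·3 + 2·1 + -4·1 + 5·2.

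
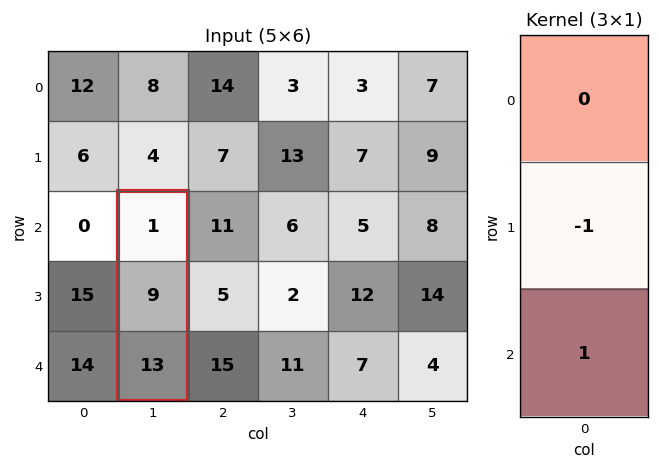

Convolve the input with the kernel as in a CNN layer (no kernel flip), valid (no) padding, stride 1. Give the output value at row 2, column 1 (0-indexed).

The receptive field on the input at this output position is [1 / 9 / 13]. Elementwise product with the kernel and sum: 9·-1 + 13·1.

4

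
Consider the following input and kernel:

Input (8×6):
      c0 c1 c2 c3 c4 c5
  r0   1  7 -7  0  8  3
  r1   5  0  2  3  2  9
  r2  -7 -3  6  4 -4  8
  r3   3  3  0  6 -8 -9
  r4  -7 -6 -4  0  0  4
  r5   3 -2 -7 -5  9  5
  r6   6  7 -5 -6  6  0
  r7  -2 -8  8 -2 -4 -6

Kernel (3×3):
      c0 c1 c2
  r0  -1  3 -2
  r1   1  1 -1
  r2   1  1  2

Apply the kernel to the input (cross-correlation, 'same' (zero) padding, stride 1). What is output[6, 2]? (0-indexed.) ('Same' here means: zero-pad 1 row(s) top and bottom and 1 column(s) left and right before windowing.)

-5

The receptive field on the zero-padded input at this output position is [-2 -7 -5 / 7 -5 -6 / -8 8 -2]. Elementwise product with the kernel and sum: -2·-1 + -7·3 + -5·-2 + 7·1 + -5·1 + -6·-1 + -8·1 + 8·1 + -2·2.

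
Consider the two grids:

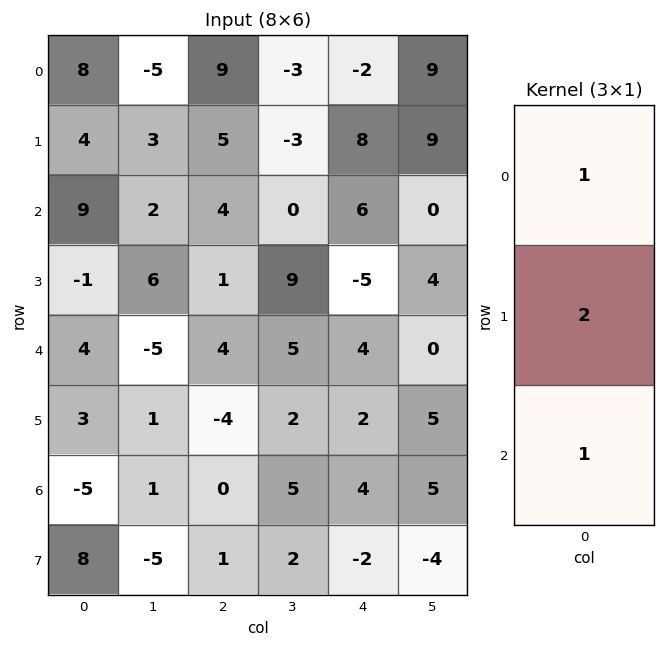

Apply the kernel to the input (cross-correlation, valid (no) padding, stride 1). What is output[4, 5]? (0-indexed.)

15

The receptive field on the input at this output position is [0 / 5 / 5]. Elementwise product with the kernel and sum: 0·1 + 5·2 + 5·1.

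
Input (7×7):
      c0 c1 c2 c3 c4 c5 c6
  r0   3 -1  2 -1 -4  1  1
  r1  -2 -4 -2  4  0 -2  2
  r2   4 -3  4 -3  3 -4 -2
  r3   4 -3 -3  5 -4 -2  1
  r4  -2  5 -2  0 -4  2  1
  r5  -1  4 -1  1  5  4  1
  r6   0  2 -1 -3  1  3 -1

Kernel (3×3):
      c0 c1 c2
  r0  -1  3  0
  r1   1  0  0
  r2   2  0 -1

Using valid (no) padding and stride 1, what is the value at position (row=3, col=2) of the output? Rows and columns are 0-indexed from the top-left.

9

The receptive field on the input at this output position is [-3 5 -4 / -2 0 -4 / -1 1 5]. Elementwise product with the kernel and sum: -3·-1 + 5·3 + -2·1 + -1·2 + 5·-1.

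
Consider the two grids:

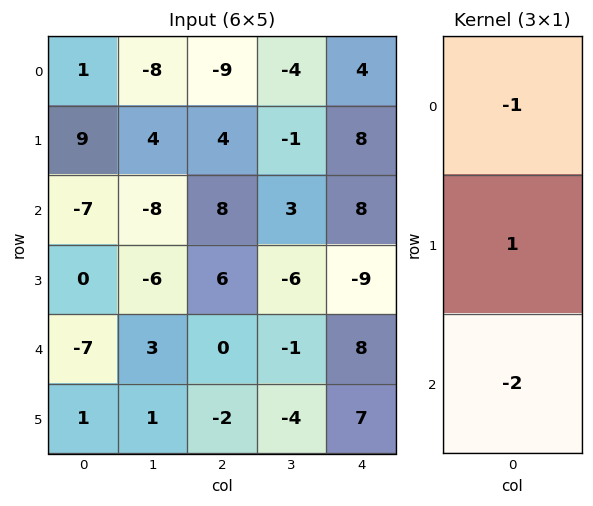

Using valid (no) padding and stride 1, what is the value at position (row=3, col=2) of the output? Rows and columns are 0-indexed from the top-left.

-2

The receptive field on the input at this output position is [6 / 0 / -2]. Elementwise product with the kernel and sum: 6·-1 + 0·1 + -2·-2.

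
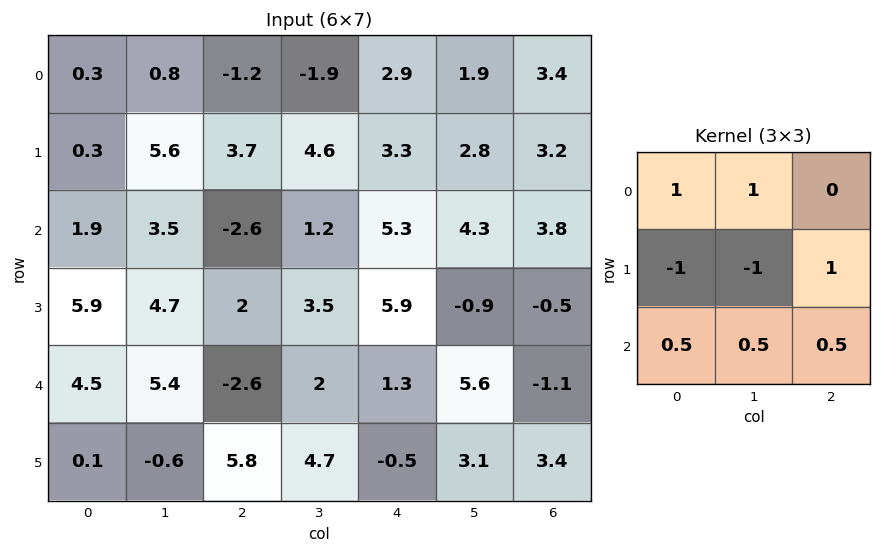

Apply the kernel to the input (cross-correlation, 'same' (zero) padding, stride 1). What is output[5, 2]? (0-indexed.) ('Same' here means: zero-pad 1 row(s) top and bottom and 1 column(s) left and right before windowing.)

The receptive field on the zero-padded input at this output position is [5.4 -2.6 2 / -0.6 5.8 4.7 / 0 0 0]. Elementwise product with the kernel and sum: 5.4·1 + -2.6·1 + -0.6·-1 + 5.8·-1 + 4.7·1 + 0·0.5 + 0·0.5 + 0·0.5.

2.3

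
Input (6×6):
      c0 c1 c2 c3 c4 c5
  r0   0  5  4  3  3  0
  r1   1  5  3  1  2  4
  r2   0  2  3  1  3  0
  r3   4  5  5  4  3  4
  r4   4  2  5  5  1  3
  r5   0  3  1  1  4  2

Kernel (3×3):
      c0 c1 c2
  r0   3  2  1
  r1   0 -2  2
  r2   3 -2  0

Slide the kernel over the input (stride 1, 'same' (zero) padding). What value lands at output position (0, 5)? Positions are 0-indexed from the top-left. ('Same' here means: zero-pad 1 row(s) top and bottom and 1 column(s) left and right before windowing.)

The receptive field on the zero-padded input at this output position is [0 0 0 / 3 0 0 / 2 4 0]. Elementwise product with the kernel and sum: 0·3 + 0·2 + 0·1 + 0·-2 + 0·2 + 2·3 + 4·-2.

-2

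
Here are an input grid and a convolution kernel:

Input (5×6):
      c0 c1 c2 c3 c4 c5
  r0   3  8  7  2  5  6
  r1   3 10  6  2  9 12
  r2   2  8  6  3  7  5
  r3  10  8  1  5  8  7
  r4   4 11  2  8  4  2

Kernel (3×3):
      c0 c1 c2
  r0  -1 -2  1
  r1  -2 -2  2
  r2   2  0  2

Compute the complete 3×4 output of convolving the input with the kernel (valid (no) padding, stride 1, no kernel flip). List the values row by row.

-10 -26 22 12
-3 -16 13 6
-34 13 11 -4

Output[0,0]: The receptive field on the input at this output position is [3 8 7 / 3 10 6 / 2 8 6]. Elementwise product with the kernel and sum: 3·-1 + 8·-2 + 7·1 + 3·-2 + 10·-2 + 6·2 + 2·2 + 6·2.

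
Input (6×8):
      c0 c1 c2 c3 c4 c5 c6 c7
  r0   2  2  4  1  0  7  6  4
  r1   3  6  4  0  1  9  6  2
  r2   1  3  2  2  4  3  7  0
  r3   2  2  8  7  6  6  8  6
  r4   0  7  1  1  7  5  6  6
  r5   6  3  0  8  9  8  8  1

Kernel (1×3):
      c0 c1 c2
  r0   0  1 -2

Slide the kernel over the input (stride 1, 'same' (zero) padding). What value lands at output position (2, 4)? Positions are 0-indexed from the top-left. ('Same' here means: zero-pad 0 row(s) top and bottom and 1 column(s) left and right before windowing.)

-2

The receptive field on the zero-padded input at this output position is [2 4 3]. Elementwise product with the kernel and sum: 4·1 + 3·-2.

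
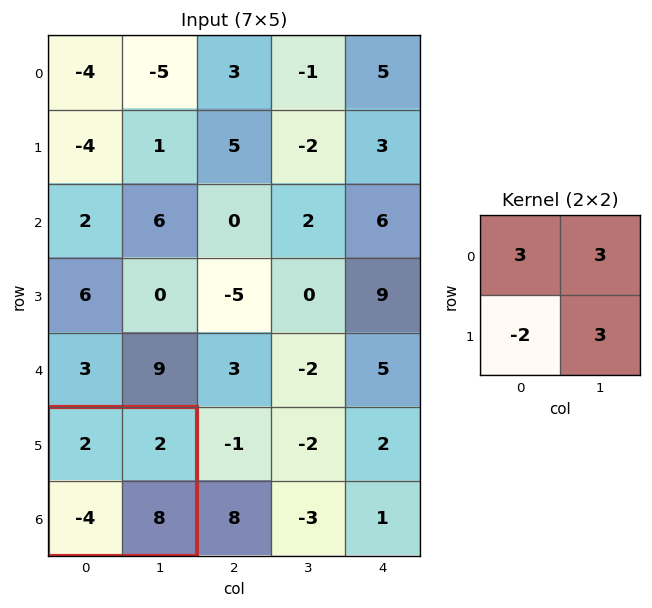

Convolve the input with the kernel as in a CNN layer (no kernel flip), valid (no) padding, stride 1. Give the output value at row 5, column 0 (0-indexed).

The receptive field on the input at this output position is [2 2 / -4 8]. Elementwise product with the kernel and sum: 2·3 + 2·3 + -4·-2 + 8·3.

44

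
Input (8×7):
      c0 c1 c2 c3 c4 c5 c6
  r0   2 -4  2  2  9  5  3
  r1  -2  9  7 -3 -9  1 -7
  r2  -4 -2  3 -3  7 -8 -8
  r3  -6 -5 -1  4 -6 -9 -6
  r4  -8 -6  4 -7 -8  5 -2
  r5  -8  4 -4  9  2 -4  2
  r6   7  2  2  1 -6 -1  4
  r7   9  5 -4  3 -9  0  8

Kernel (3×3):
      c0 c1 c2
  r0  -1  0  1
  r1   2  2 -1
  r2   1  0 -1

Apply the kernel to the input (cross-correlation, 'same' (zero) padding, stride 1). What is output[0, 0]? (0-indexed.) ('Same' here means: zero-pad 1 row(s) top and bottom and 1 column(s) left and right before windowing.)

-1

The receptive field on the zero-padded input at this output position is [0 0 0 / 0 2 -4 / 0 -2 9]. Elementwise product with the kernel and sum: 0·-1 + 0·1 + 0·2 + 2·2 + -4·-1 + 0·1 + 9·-1.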